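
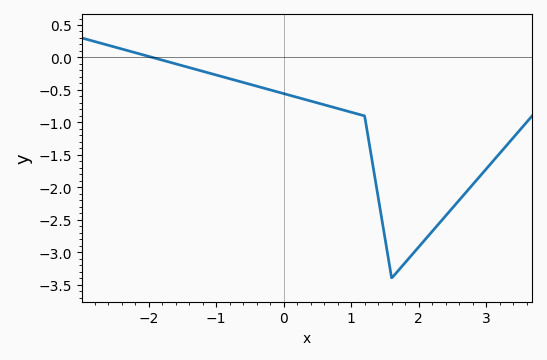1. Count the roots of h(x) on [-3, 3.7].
1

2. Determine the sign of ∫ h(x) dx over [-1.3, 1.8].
negative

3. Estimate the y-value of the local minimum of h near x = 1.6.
-3.4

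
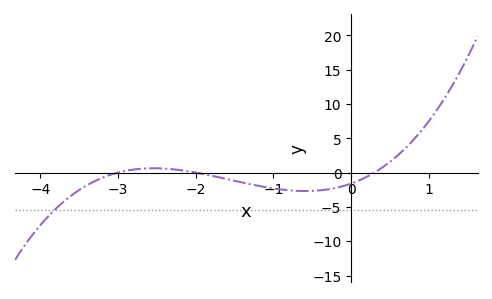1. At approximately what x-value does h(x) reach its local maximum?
-2.54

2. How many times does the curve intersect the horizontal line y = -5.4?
1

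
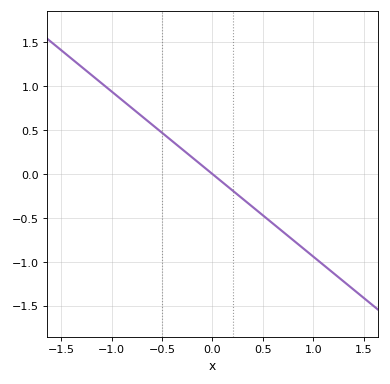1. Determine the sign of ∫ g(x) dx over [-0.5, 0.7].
negative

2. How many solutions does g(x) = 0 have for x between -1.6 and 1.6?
1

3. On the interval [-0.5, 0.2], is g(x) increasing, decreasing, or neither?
decreasing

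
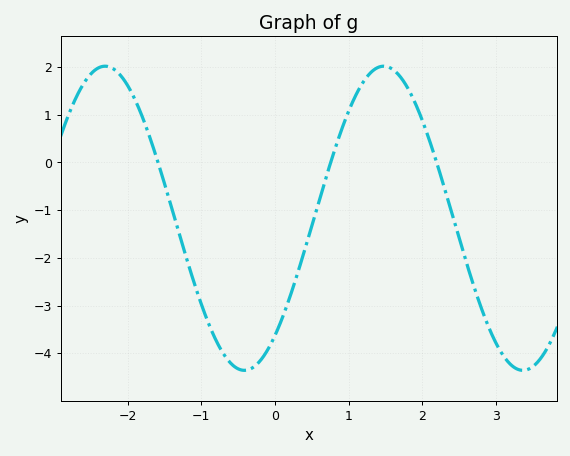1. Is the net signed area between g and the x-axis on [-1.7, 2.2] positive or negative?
negative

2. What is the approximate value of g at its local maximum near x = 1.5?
2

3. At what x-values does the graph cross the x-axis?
-1.6, 0.8, 2.2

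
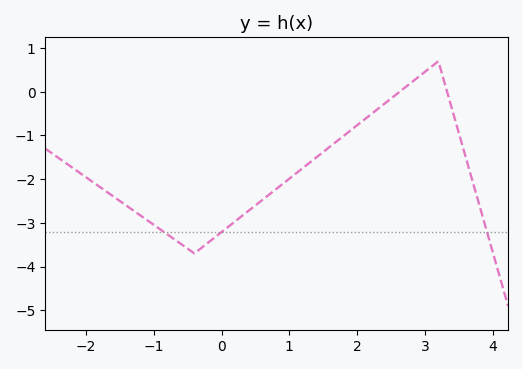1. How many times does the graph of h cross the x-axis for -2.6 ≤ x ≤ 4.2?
2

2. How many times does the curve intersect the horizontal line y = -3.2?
3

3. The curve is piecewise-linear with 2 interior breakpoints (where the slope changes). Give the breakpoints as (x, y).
(-0.4, -3.7); (3.2, 0.7)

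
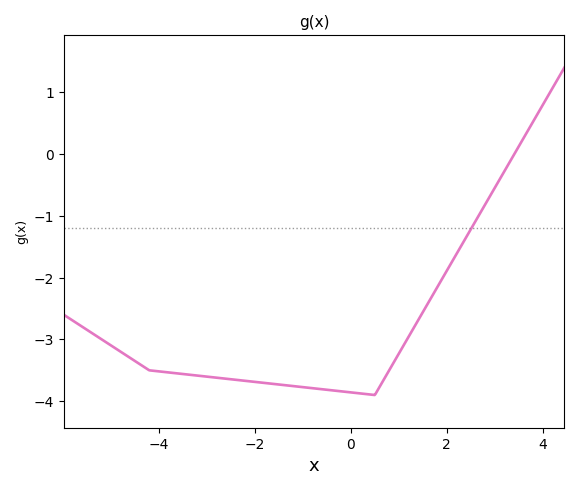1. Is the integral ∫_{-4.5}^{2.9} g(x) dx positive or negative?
negative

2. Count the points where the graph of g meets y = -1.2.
1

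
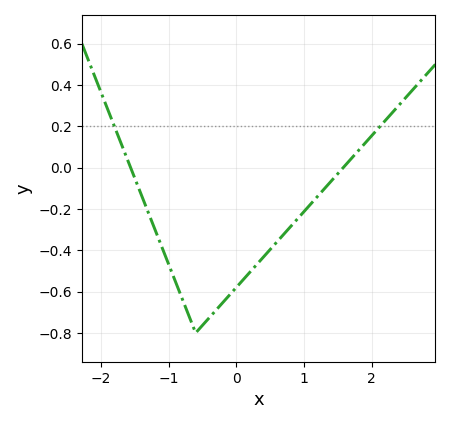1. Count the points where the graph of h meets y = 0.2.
2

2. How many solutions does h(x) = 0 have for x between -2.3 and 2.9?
2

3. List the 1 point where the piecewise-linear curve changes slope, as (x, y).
(-0.6, -0.8)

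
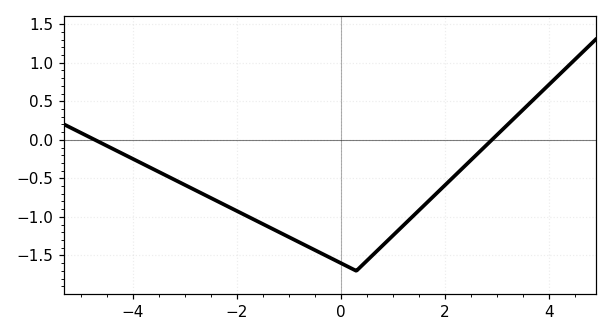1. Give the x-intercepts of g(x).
-4.73, 2.91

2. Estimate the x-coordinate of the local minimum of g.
0.301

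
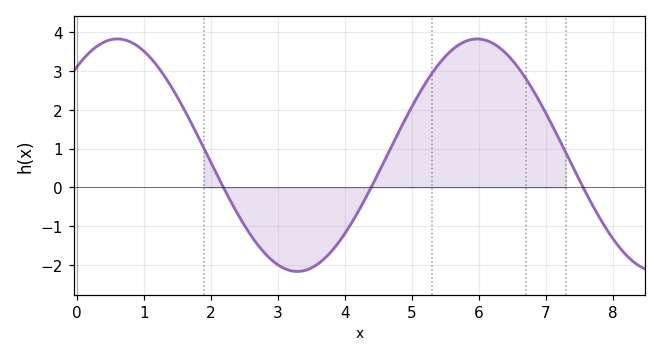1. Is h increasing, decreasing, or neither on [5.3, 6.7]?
neither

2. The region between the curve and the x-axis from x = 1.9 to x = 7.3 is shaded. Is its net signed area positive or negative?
positive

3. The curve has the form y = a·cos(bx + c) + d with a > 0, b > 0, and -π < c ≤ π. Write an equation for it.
y = 3cos(1.17x - 0.71) + 0.83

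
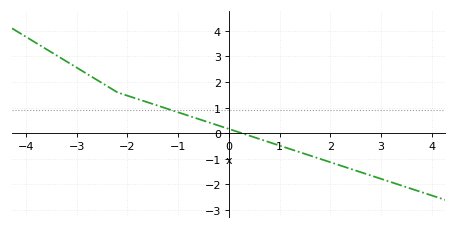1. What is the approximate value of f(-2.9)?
2.44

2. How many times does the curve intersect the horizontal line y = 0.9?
1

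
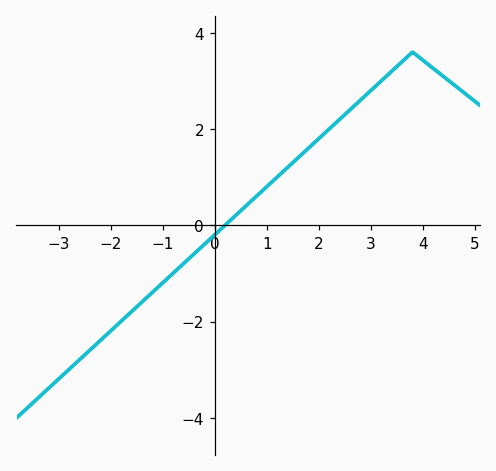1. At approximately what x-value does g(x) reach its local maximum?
3.8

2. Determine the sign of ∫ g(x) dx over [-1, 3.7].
positive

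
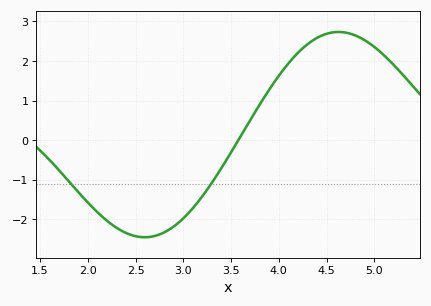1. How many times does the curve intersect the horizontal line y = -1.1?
2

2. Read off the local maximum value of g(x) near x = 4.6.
2.73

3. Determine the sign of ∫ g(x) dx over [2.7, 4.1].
negative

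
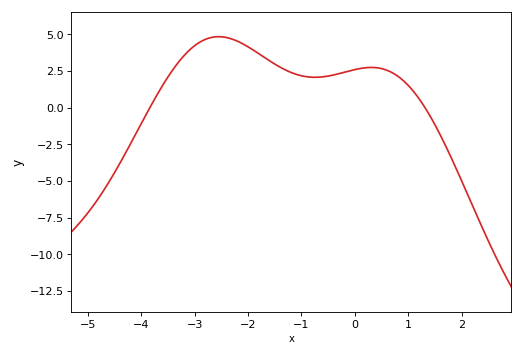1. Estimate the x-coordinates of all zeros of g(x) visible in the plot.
-3.84, 1.31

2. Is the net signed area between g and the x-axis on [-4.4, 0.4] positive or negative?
positive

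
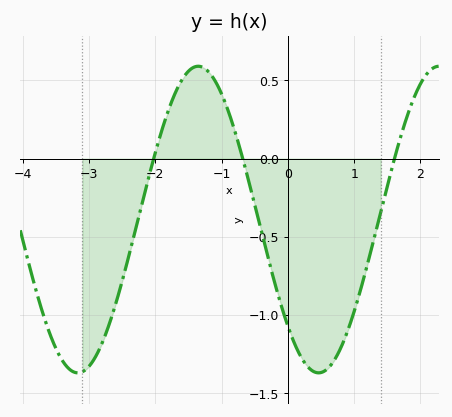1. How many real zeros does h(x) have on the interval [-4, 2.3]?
3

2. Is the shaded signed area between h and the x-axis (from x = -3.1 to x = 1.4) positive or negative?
negative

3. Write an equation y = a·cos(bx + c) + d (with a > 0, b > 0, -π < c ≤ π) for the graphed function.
y = 0.98cos(1.73x + 2.34) - 0.39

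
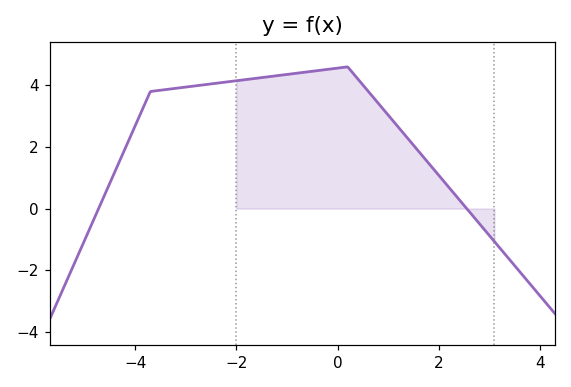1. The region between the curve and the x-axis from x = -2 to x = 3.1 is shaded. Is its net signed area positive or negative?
positive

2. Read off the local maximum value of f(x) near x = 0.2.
4.6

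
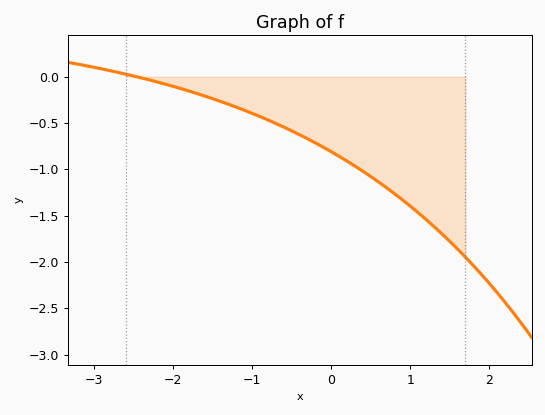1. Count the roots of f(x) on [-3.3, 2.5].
1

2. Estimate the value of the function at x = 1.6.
-1.86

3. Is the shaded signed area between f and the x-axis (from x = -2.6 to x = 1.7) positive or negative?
negative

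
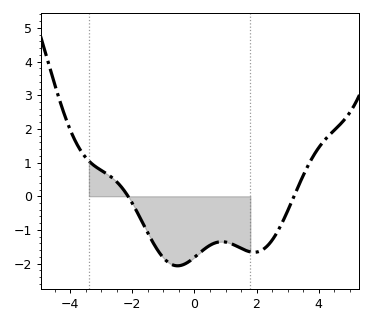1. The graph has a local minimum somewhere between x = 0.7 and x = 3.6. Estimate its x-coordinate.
1.92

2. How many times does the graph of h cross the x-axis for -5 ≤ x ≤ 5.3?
2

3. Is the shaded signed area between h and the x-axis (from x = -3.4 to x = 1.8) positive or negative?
negative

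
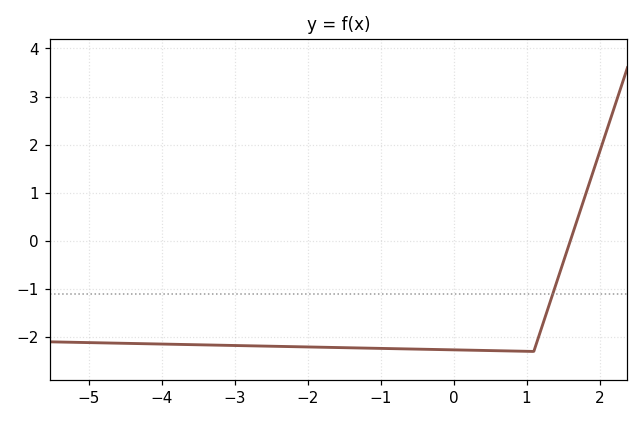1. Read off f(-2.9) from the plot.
-2.2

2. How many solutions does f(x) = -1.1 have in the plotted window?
1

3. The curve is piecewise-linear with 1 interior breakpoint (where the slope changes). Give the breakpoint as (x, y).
(1.1, -2.3)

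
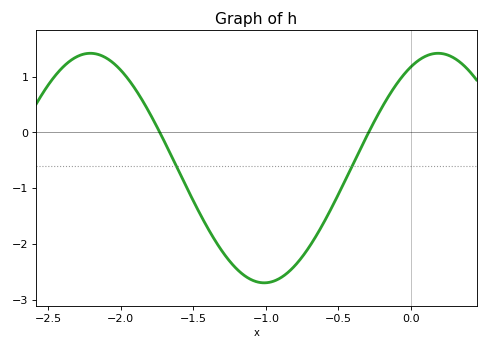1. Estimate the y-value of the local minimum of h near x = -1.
-2.7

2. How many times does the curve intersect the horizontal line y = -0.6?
2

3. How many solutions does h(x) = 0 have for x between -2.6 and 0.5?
2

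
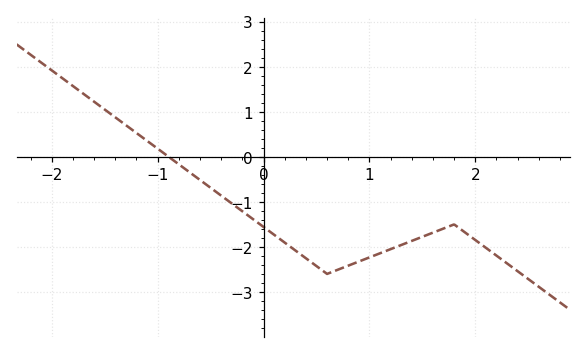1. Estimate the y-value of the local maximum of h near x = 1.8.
-1.5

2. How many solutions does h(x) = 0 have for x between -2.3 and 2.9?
1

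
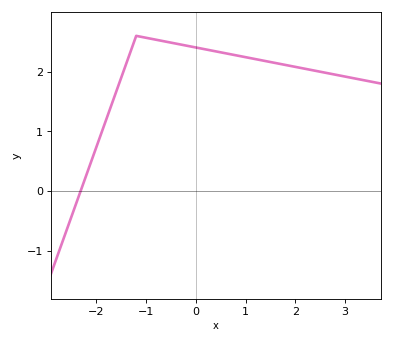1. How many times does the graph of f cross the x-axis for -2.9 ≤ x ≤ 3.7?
1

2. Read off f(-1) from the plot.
2.6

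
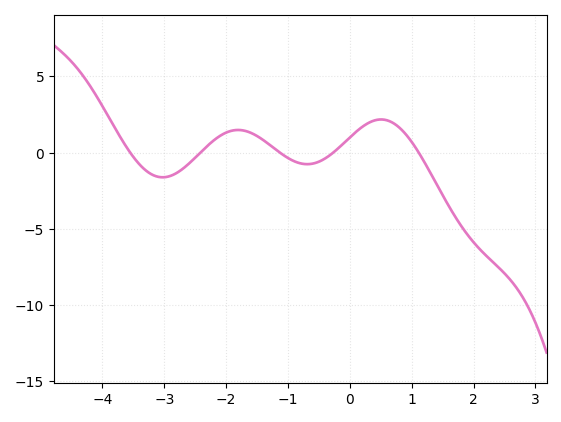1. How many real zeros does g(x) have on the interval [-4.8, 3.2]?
5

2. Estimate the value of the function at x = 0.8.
1.65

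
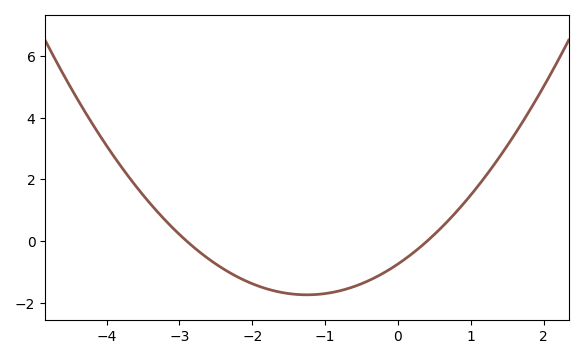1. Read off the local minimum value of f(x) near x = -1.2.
-1.74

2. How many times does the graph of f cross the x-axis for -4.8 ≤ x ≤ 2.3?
2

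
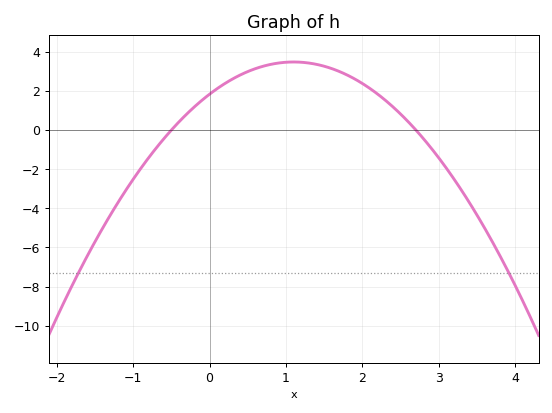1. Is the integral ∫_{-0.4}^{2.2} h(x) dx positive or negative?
positive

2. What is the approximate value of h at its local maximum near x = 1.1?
3.48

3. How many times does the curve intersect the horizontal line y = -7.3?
2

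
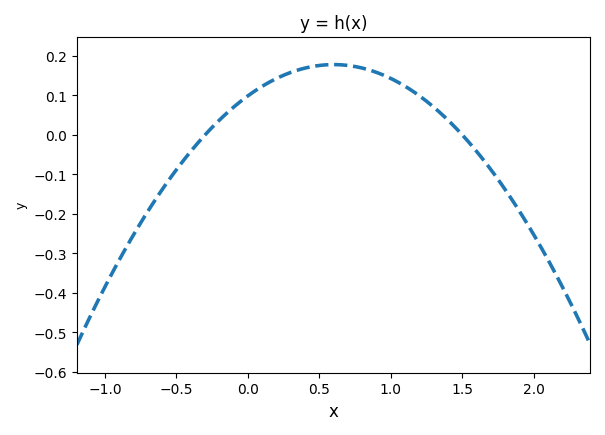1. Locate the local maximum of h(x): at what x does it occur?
0.6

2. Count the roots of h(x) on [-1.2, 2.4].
2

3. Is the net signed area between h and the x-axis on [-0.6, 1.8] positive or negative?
positive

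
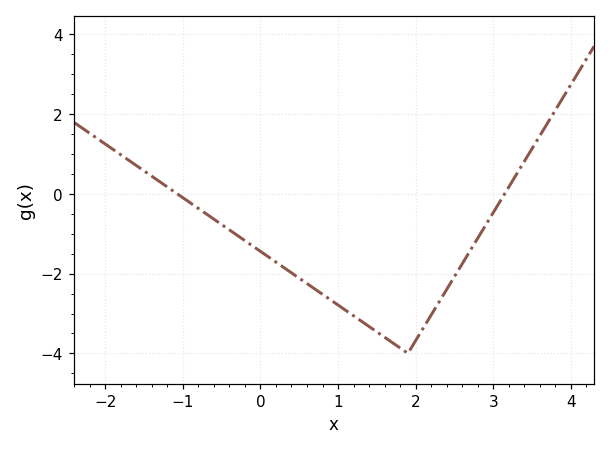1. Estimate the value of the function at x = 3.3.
0.496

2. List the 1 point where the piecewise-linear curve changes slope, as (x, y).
(1.9, -4)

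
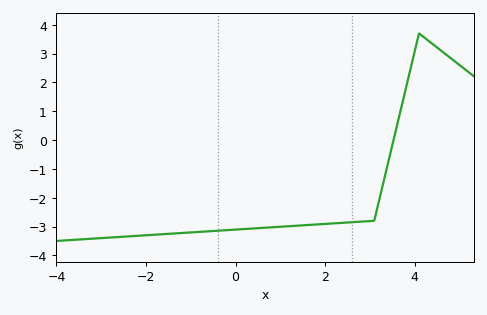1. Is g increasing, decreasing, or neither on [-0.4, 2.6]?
increasing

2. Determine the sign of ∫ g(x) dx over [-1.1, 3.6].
negative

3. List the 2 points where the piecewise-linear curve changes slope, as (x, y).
(3.1, -2.8); (4.1, 3.7)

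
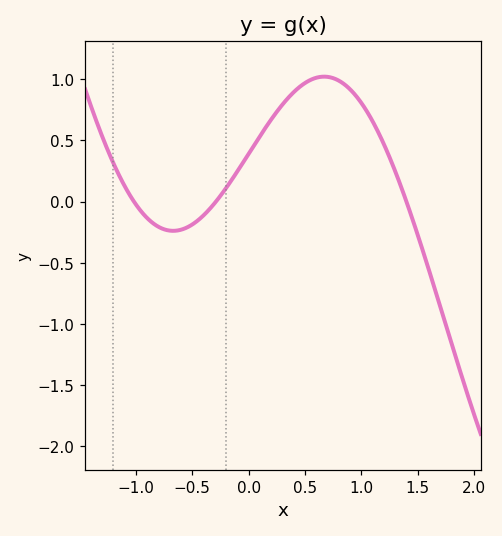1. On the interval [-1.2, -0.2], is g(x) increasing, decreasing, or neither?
neither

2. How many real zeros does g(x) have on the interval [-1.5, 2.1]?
3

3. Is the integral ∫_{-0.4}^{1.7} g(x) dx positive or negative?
positive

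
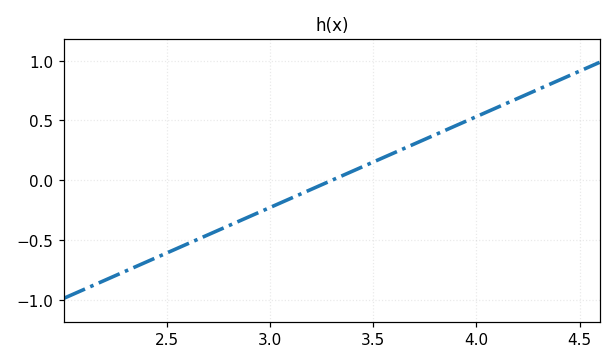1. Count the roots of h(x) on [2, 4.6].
1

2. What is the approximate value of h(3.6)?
0.228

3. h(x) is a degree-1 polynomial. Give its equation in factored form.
y = 0.76(x - 3.3)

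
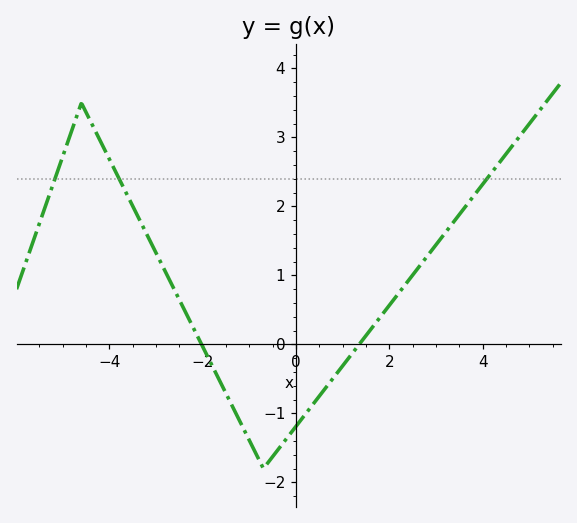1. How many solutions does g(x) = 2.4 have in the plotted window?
3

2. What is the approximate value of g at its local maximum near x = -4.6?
3.5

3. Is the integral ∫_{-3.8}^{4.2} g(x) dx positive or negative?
positive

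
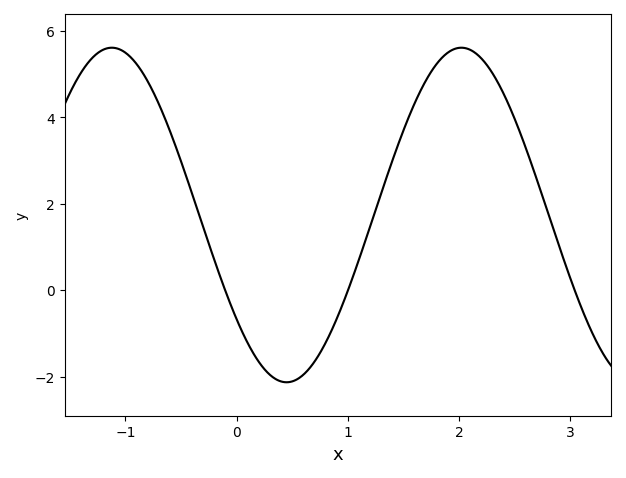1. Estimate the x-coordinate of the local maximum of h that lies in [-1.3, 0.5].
-1.1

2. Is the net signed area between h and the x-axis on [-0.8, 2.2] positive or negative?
positive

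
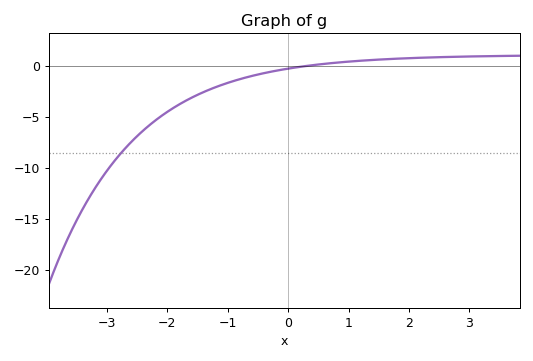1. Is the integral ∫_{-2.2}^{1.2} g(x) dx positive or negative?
negative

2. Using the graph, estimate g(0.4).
0.104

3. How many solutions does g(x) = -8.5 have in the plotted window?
1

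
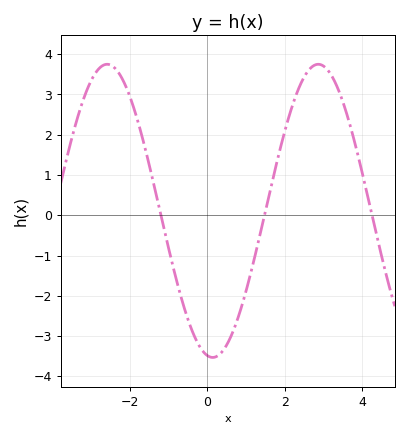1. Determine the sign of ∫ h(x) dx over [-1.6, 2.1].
negative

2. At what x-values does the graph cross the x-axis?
-1.2, 1.48, 4.26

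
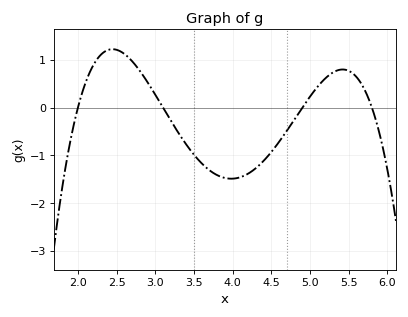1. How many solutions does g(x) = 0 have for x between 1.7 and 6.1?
4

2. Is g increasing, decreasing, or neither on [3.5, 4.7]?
neither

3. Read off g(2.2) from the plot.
0.9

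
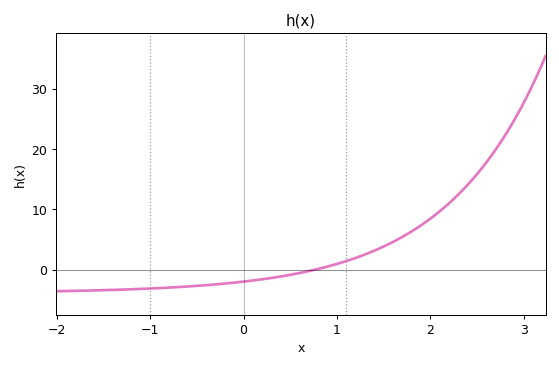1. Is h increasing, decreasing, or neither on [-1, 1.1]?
increasing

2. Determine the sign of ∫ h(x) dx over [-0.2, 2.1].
positive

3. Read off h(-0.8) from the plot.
-2.96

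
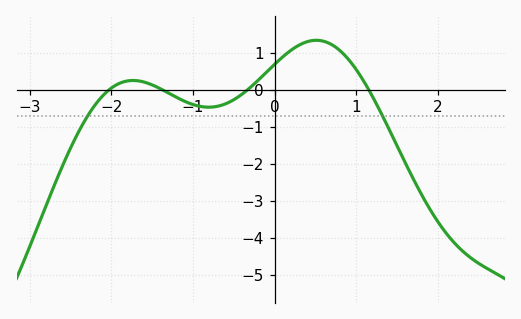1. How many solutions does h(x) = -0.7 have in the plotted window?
2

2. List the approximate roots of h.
-2, -1.4, -0.3, 1.2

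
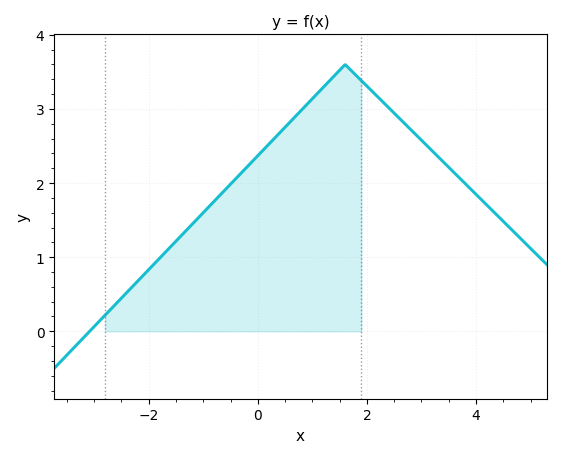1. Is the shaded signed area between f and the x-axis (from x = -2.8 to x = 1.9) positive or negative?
positive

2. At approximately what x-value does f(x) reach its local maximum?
1.6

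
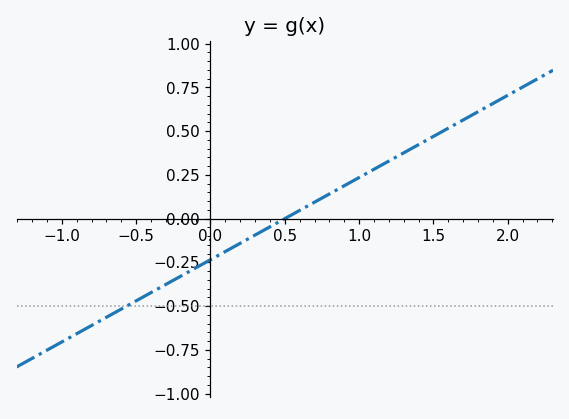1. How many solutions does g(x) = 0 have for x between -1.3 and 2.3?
1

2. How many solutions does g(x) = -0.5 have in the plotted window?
1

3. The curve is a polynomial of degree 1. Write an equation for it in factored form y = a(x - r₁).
y = 0.47(x - 0.5)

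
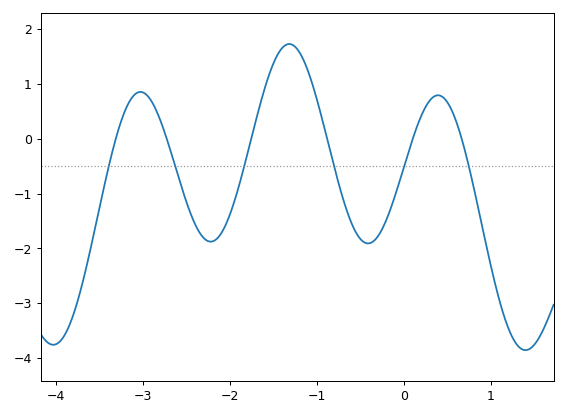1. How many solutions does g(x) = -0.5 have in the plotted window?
6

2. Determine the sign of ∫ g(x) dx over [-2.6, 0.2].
negative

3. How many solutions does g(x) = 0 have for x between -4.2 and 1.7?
6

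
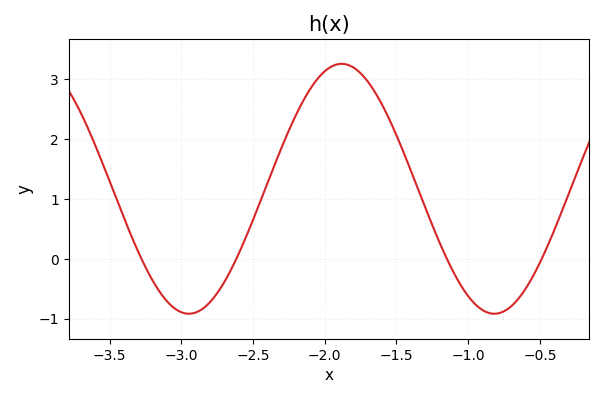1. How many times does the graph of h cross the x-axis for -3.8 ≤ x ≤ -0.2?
4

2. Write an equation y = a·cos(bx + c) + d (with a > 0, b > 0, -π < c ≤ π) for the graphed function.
y = 2.09cos(3x - 0.73) + 1.17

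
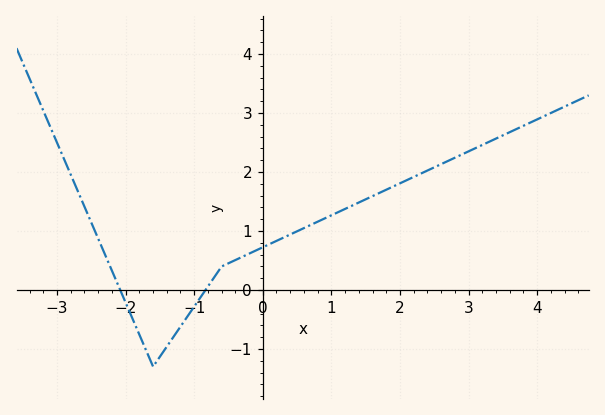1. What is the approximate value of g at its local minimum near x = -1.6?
-1.3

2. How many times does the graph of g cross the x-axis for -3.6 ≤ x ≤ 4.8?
2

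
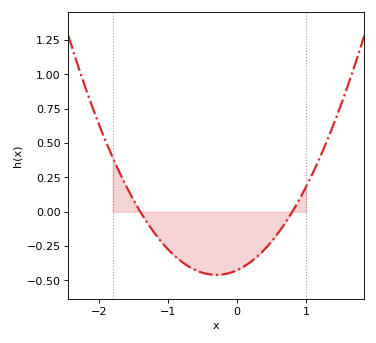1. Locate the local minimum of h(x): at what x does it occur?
-0.3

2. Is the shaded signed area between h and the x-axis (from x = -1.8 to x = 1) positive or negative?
negative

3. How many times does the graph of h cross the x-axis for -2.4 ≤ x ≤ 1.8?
2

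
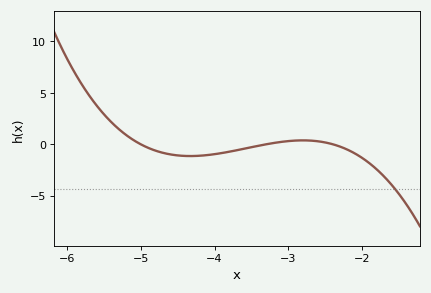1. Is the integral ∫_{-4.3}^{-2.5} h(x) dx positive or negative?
negative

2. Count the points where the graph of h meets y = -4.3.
1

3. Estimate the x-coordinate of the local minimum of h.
-4.3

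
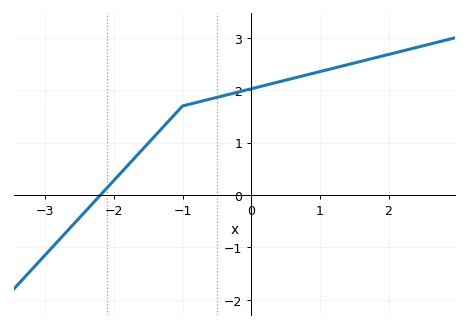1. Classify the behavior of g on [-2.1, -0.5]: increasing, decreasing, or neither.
increasing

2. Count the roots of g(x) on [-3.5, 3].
1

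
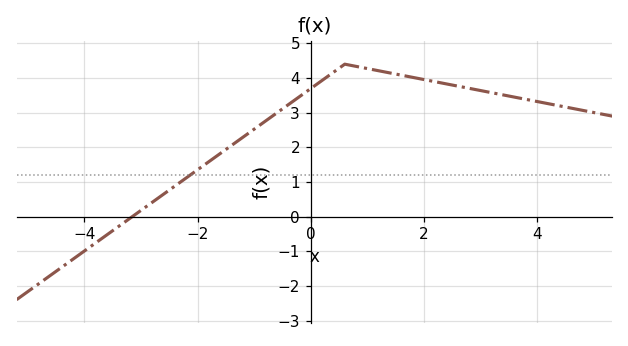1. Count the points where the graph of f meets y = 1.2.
1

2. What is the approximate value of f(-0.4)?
3.23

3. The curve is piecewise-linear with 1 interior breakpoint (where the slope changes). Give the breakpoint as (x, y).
(0.6, 4.4)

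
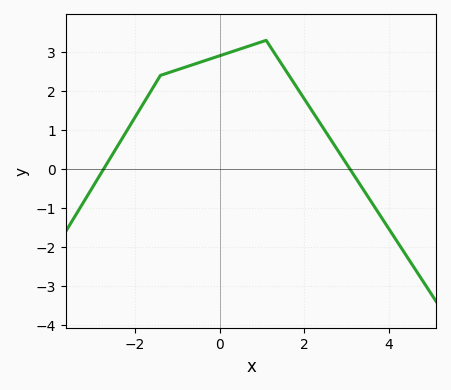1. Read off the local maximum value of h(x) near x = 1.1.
3.3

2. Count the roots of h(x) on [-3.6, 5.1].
2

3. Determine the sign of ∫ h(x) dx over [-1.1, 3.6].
positive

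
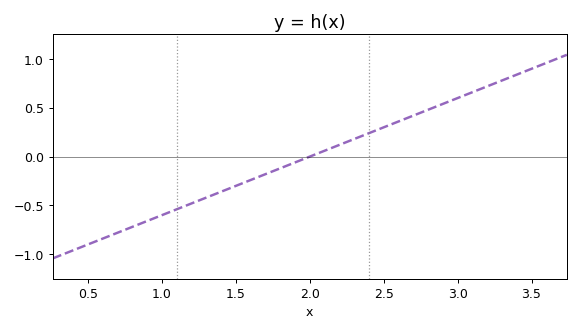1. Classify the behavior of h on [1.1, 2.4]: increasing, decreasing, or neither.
increasing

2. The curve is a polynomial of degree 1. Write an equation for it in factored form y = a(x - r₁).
y = 0.6(x - 2)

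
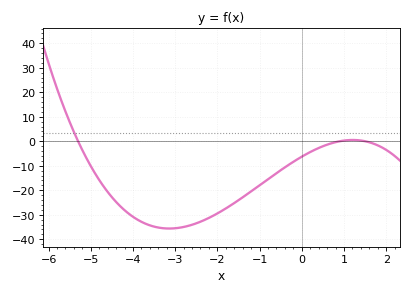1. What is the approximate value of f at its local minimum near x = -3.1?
-35.6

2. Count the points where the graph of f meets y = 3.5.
1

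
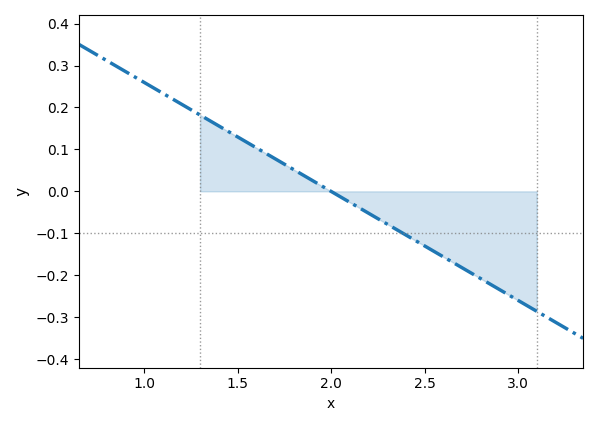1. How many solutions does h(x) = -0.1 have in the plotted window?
1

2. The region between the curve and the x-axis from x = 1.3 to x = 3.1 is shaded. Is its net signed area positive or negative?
negative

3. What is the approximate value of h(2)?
0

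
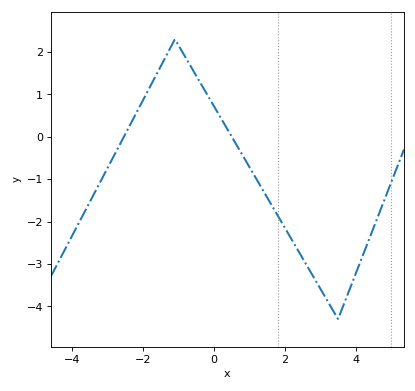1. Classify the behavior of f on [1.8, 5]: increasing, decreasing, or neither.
neither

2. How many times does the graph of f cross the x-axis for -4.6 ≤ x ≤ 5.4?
2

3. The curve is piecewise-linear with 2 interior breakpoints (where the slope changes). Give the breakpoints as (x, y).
(-1.1, 2.3); (3.5, -4.3)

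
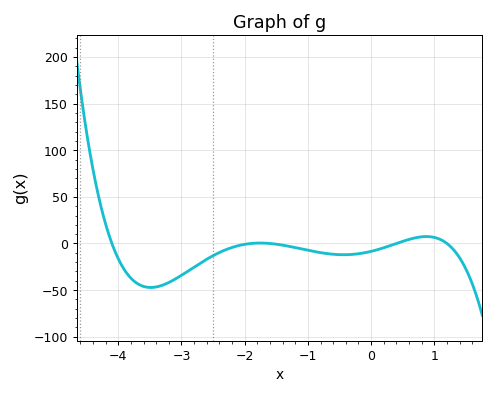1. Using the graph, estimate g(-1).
-5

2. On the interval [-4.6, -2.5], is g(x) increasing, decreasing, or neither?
neither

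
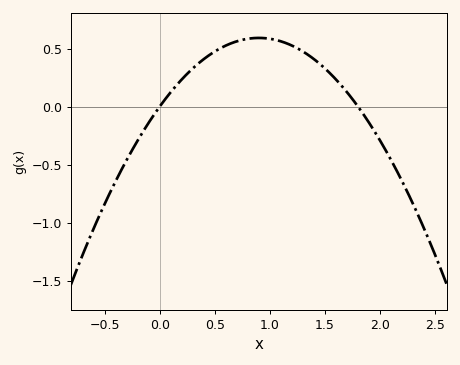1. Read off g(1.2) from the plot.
0.526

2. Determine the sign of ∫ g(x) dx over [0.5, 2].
positive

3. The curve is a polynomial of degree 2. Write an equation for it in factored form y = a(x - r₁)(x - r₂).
y = -0.73(x - 0)(x - 1.8)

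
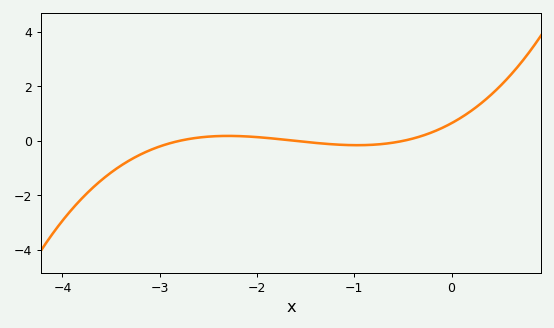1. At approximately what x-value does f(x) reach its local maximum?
-2.3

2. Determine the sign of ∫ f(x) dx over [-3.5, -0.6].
negative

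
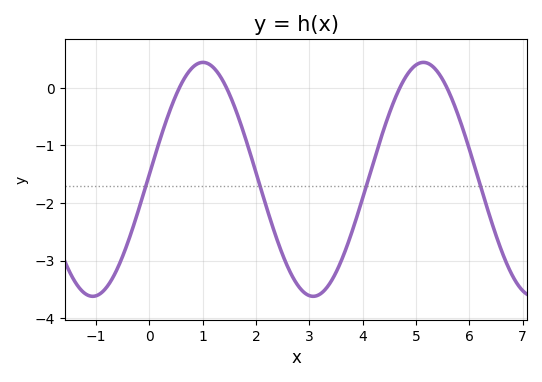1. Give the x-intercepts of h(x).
0.565, 1.45, 4.7, 5.58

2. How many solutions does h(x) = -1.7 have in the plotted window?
4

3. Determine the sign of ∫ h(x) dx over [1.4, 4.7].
negative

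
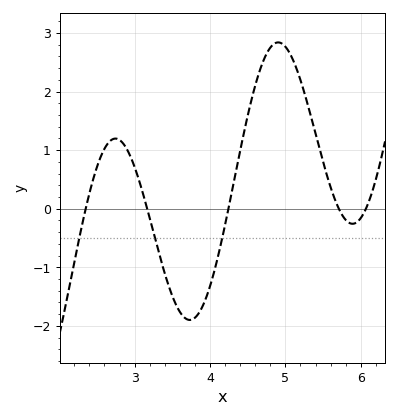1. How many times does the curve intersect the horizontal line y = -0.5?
3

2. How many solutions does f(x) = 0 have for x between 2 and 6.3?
5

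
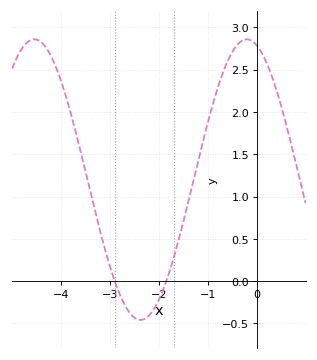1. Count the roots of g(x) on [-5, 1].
2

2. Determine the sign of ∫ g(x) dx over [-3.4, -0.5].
positive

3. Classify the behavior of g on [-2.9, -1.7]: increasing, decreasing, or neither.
neither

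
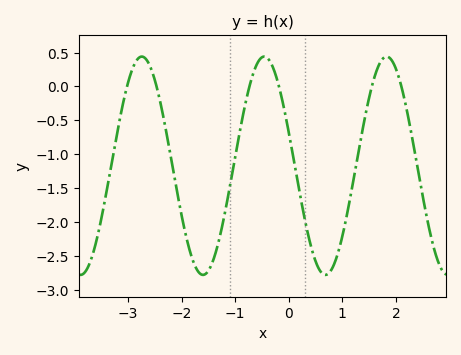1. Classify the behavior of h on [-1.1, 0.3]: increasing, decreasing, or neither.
neither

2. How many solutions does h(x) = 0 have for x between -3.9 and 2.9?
6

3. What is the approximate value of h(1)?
-2.2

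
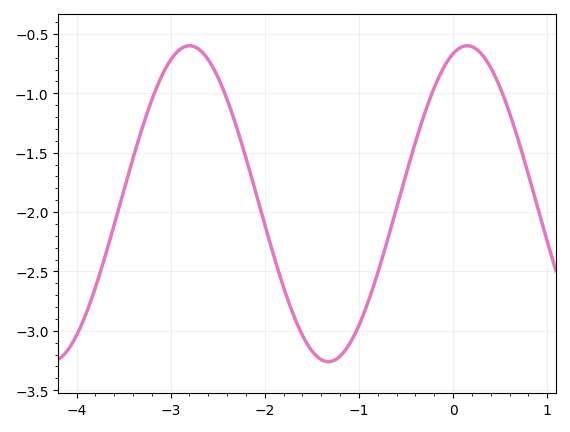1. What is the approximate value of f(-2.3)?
-1.28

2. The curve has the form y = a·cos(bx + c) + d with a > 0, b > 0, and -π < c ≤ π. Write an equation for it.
y = 1.33cos(2.13x - 0.32) - 1.93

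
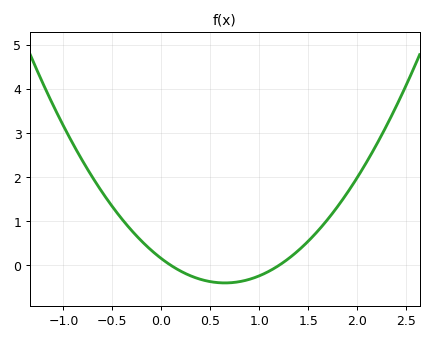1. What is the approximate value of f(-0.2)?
0.55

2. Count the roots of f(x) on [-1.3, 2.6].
2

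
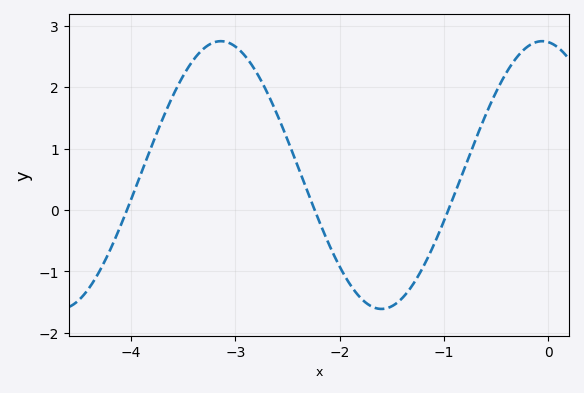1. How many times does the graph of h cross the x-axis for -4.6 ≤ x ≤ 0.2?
3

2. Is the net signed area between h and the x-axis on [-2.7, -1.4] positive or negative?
negative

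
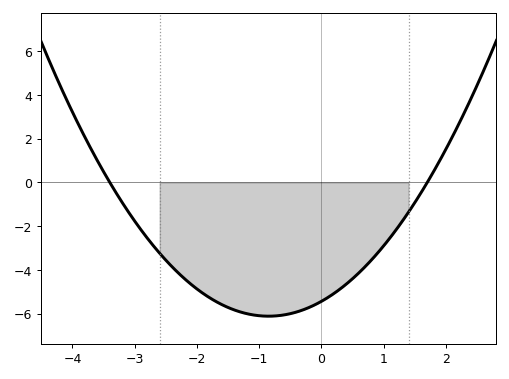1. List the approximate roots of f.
-3.4, 1.7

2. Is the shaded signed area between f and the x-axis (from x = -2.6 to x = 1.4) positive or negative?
negative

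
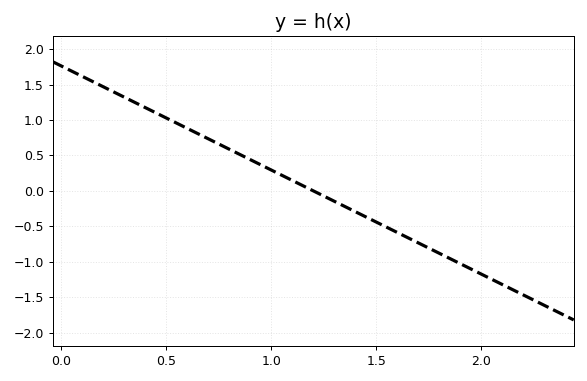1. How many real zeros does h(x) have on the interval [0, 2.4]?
1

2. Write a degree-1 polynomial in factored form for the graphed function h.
y = -1.47(x - 1.2)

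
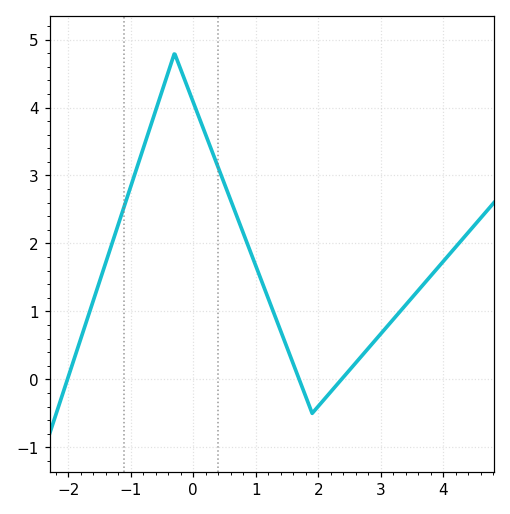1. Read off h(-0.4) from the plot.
4.5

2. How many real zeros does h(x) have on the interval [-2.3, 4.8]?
3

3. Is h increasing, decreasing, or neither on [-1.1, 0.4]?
neither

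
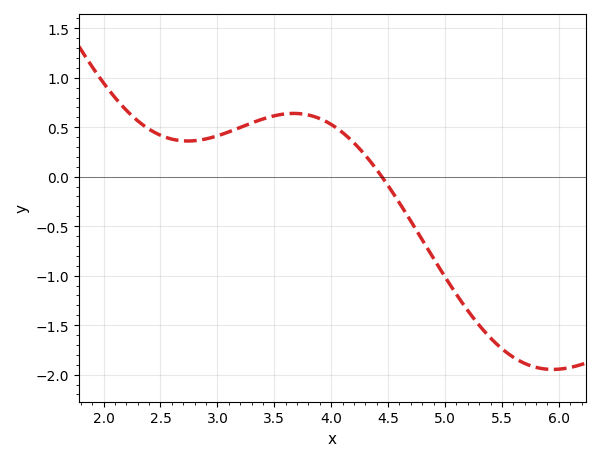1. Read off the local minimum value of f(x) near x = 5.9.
-1.95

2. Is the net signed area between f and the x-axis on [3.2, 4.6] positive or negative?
positive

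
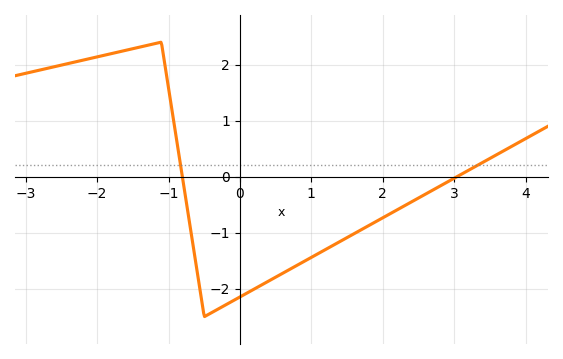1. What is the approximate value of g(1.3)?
-1.2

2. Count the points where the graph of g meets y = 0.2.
2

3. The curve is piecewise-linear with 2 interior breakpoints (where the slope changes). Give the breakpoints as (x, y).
(-1.1, 2.4); (-0.5, -2.5)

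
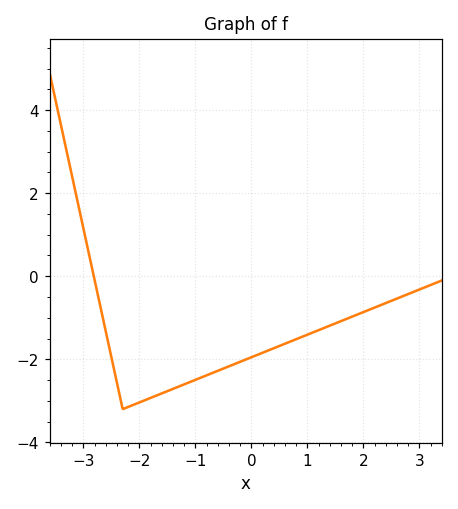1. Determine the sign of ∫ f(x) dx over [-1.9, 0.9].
negative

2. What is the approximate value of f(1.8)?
-1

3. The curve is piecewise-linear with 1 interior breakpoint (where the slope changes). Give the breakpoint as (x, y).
(-2.3, -3.2)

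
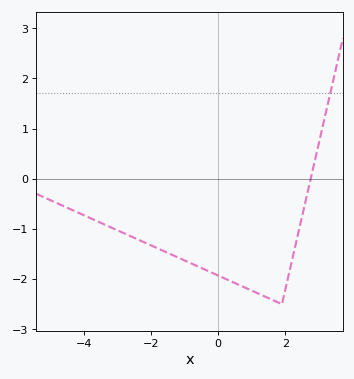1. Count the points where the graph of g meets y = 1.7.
1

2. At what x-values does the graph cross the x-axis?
2.8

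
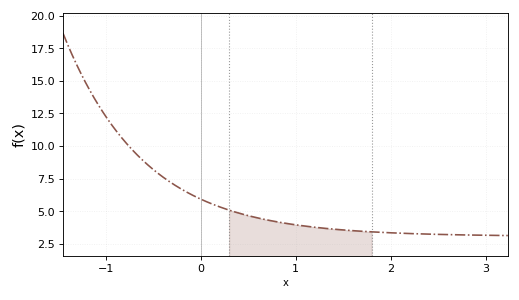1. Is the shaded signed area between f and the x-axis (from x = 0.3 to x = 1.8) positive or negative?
positive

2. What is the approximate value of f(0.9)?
4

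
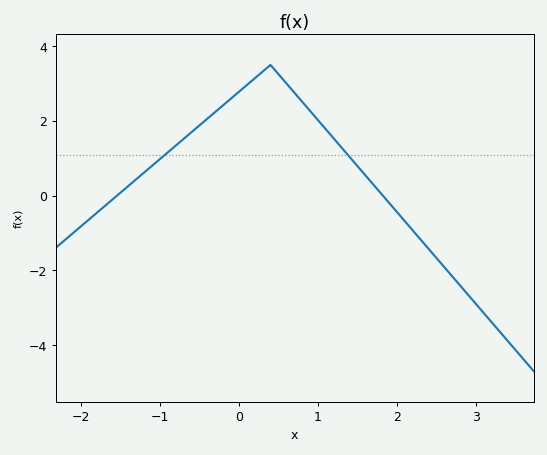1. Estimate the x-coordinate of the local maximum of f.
0.4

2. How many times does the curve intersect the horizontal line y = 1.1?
2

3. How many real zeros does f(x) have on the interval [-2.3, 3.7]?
2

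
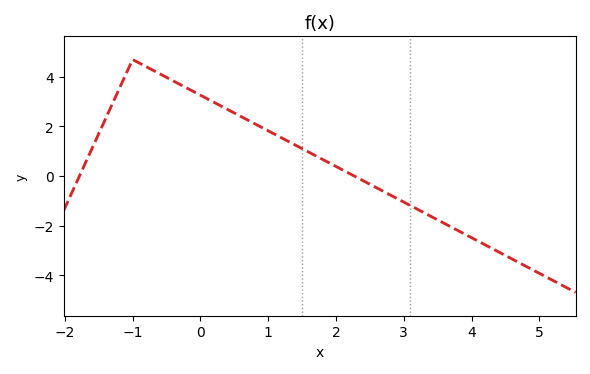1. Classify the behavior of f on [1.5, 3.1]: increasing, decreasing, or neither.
decreasing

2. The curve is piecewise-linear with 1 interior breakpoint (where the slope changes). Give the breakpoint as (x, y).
(-1, 4.7)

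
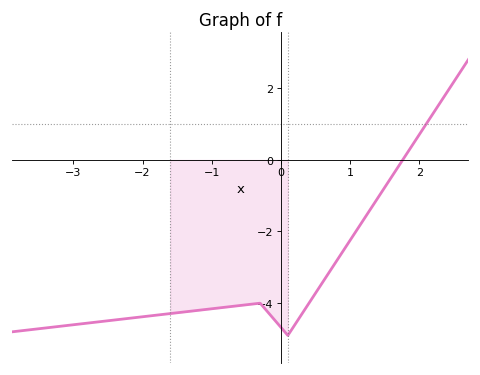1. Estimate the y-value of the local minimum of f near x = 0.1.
-4.9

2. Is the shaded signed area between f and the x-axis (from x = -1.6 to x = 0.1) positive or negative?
negative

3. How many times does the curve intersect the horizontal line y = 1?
1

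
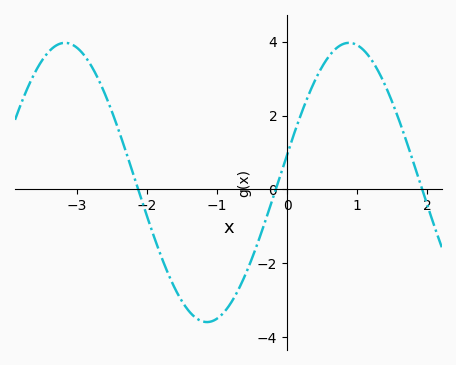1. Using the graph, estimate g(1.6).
1.8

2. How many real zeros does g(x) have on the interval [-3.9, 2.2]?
3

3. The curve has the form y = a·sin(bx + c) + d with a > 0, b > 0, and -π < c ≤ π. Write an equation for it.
y = 3.78sin(1.6x + 0.2) + 0.19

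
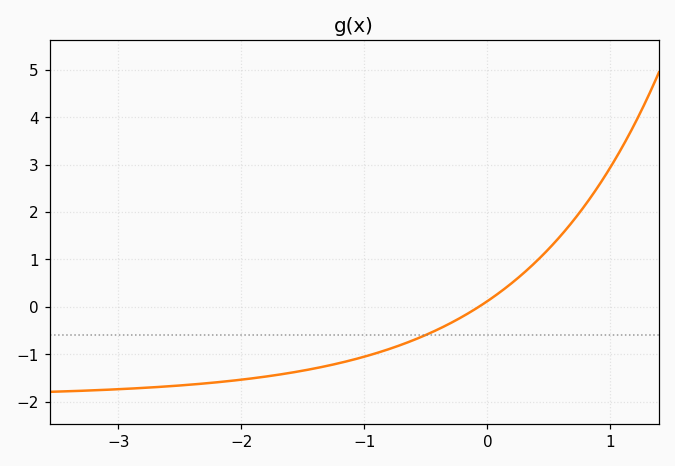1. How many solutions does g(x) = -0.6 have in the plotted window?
1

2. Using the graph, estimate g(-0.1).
-0.049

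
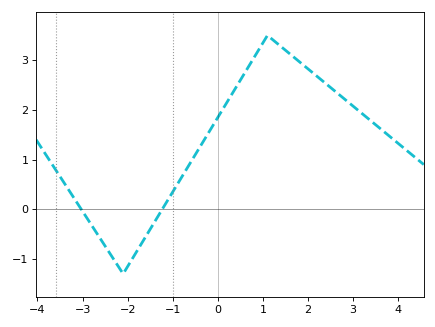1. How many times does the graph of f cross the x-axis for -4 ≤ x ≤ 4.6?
2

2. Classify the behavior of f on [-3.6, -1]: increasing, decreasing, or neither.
neither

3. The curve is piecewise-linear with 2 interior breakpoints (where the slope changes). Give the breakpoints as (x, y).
(-2.1, -1.3); (1.1, 3.5)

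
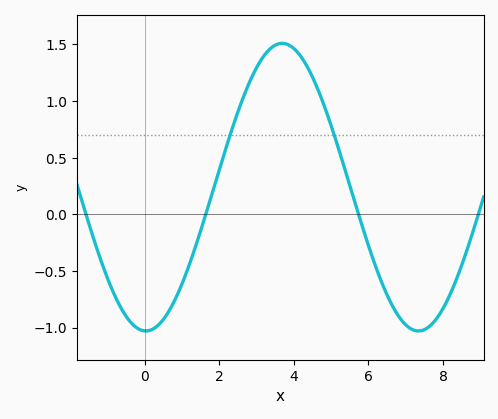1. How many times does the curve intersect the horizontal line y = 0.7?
2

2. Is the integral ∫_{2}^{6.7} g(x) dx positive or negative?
positive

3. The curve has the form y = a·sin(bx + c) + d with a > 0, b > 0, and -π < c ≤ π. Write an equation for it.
y = 1.27sin(0.86x - 1.6) + 0.24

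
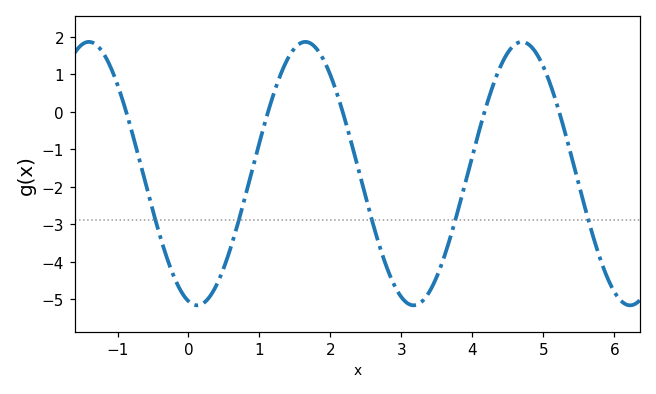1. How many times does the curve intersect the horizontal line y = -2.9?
5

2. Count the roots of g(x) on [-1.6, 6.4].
5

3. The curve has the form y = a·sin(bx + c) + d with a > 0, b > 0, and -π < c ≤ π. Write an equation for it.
y = 3.52sin(2.1x - 1.8) - 1.65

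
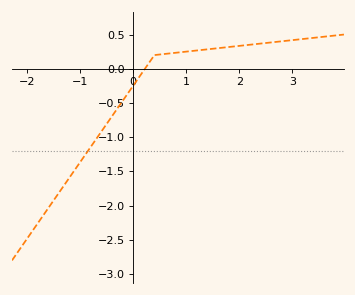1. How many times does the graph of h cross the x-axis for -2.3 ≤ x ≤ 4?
1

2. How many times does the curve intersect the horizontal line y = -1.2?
1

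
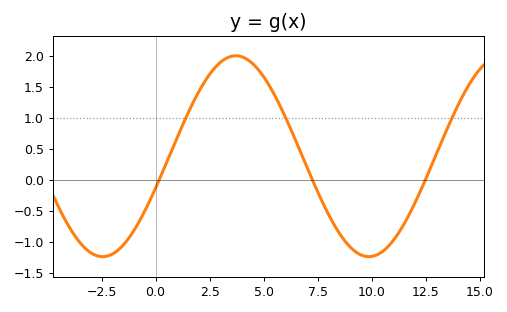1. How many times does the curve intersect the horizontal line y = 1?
3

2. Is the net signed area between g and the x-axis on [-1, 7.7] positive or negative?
positive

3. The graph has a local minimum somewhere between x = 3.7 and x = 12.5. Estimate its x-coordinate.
10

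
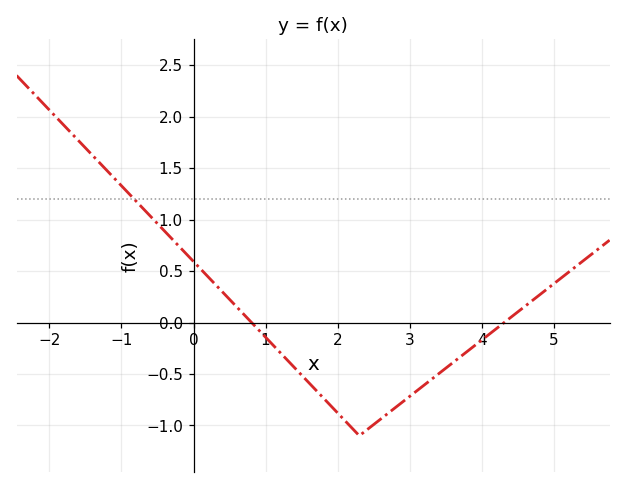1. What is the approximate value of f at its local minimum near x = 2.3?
-1.1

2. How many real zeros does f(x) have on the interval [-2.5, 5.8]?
2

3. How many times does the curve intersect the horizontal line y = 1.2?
1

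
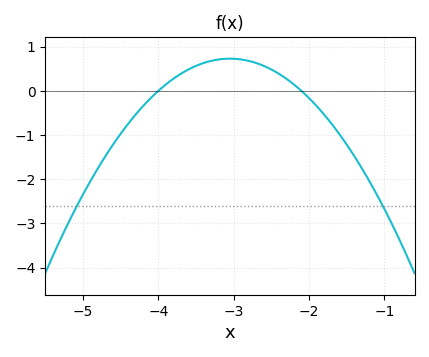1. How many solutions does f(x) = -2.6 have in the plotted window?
2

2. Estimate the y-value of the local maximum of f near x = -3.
0.731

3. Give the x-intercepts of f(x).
-4, -2.1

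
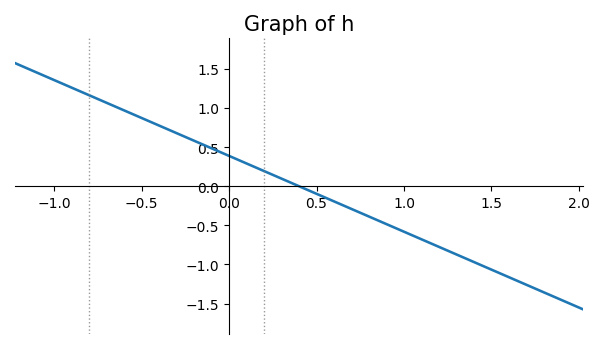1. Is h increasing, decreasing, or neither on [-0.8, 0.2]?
decreasing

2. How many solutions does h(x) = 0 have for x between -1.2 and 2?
1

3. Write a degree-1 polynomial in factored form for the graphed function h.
y = -0.97(x - 0.4)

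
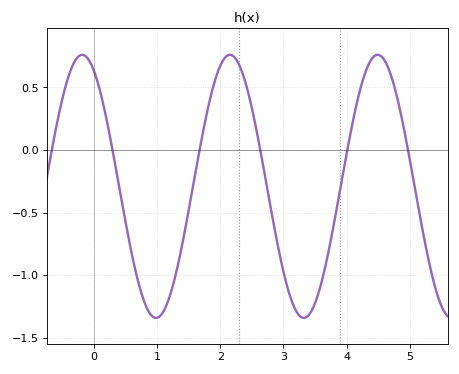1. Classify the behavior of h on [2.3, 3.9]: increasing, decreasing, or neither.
neither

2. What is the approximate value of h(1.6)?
-0.2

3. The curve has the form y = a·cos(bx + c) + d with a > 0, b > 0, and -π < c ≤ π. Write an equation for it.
y = 1.05cos(2.7x + 0.49) - 0.29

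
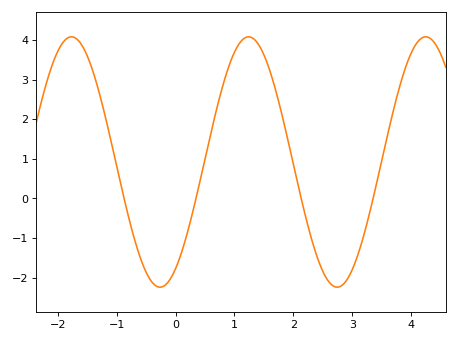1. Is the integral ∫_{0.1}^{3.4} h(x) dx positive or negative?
positive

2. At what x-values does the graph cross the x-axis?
-0.9, 0.3, 2.1, 3.4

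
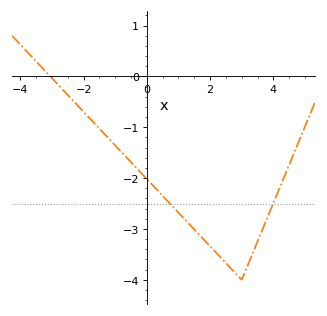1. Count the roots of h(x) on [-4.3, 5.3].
1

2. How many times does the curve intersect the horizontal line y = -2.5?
2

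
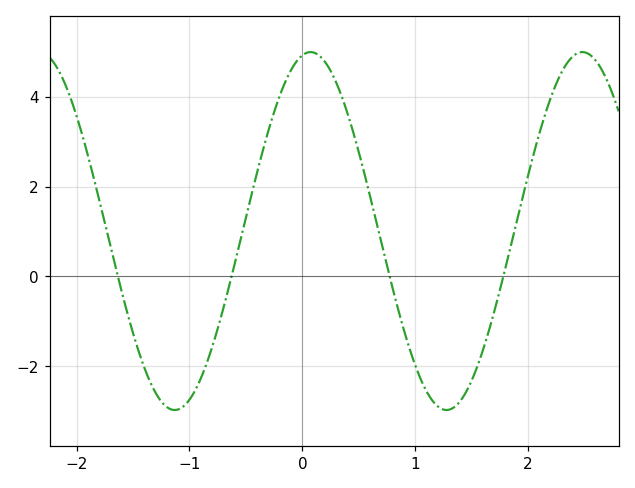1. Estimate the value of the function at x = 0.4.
3.6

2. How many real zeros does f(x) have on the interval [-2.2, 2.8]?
4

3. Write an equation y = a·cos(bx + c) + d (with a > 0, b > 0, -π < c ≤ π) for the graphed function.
y = 3.98cos(2.6x - 0.19) + 1.01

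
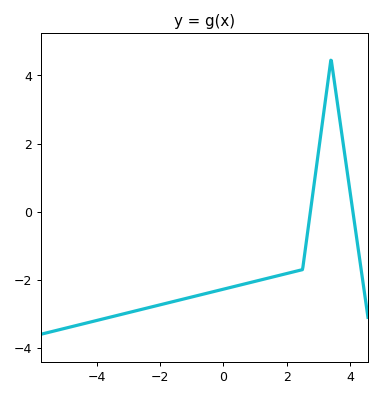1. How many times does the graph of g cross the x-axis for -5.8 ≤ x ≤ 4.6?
2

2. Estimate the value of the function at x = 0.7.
-2.2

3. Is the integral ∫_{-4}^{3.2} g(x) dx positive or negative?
negative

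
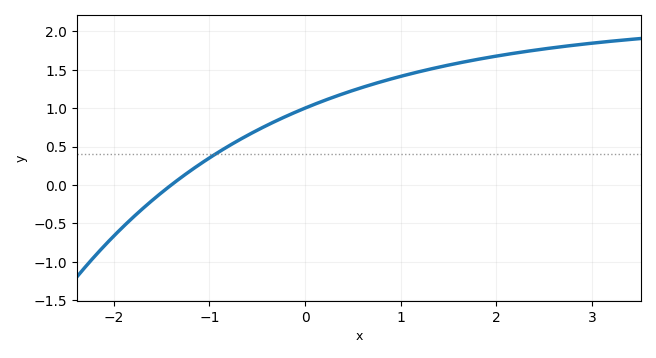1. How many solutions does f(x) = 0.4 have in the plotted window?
1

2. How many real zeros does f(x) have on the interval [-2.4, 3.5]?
1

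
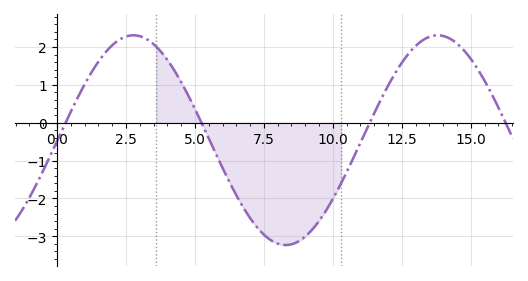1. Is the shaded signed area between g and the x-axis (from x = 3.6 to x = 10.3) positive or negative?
negative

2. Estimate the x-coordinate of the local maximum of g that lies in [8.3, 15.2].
14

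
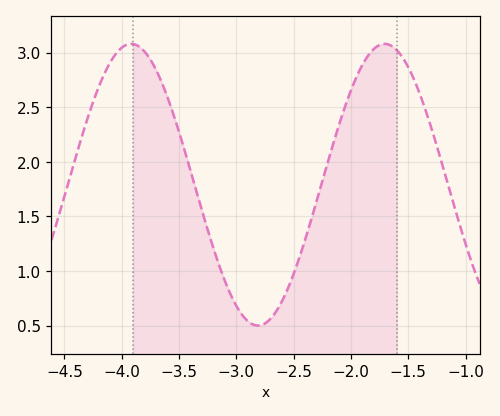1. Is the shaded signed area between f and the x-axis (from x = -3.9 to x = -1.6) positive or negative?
positive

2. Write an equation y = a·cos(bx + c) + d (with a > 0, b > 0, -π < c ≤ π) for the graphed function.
y = 1.29cos(2.84x - 1.44) + 1.79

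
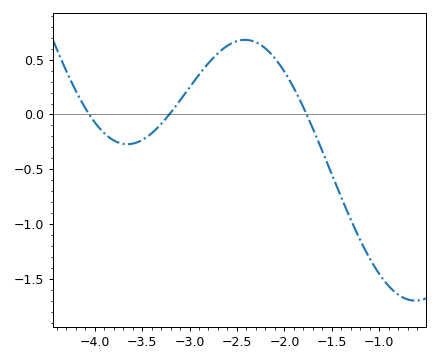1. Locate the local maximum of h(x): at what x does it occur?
-2.4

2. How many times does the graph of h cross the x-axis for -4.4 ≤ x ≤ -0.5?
3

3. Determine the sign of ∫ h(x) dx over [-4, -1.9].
positive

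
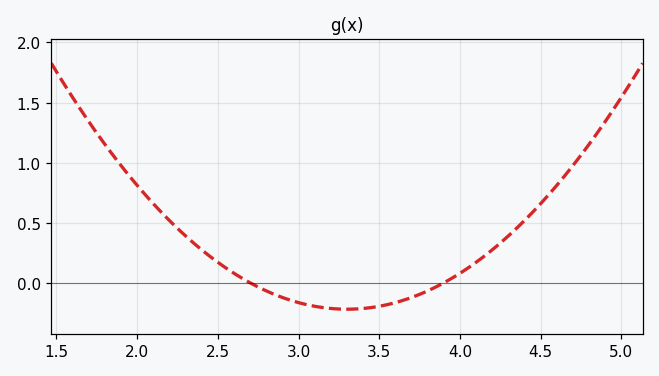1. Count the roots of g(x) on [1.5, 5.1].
2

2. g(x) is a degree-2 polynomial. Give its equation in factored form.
y = 0.61(x - 2.7)(x - 3.9)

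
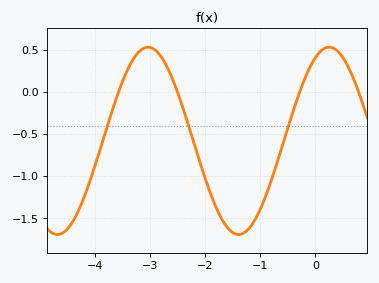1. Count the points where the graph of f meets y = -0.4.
3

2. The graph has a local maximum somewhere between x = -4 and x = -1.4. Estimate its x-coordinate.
-3.04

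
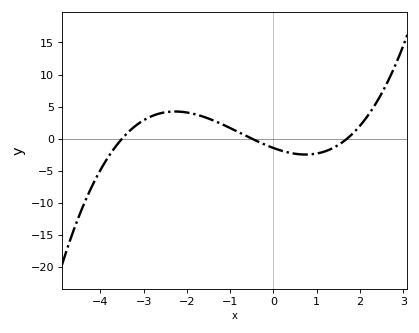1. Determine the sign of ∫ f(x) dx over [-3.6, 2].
positive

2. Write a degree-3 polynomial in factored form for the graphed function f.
y = 0.49(x + 3.5)(x + 0.5)(x - 1.7)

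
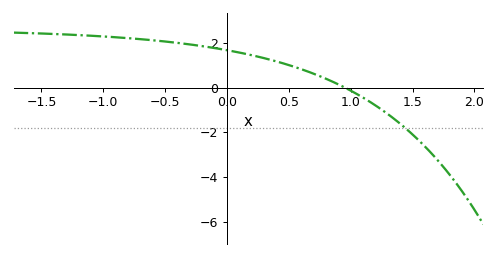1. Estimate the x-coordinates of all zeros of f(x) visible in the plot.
1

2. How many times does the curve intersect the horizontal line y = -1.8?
1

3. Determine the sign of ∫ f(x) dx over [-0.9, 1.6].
positive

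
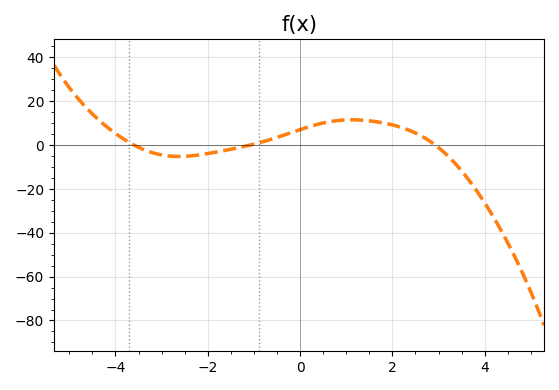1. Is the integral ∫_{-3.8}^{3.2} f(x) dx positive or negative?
positive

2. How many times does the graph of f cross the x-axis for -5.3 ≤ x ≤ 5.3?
3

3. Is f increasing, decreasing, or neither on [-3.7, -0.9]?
neither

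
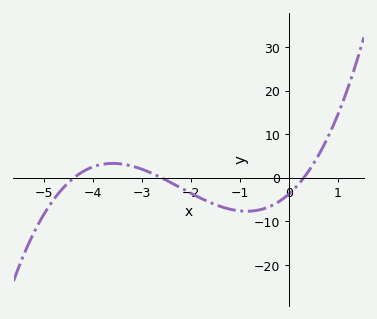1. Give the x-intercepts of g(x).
-4.4, -2.6, 0.3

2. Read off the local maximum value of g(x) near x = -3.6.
3.34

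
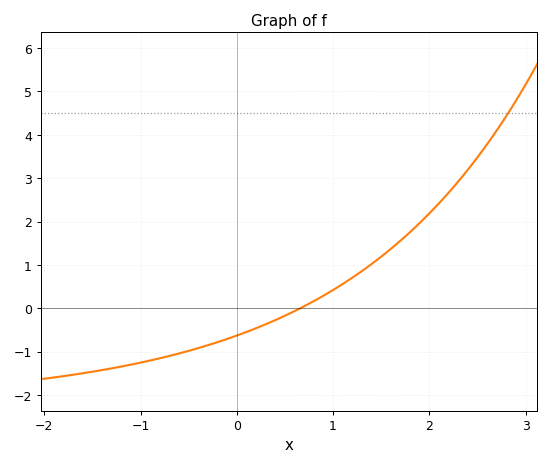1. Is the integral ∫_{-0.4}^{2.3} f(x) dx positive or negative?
positive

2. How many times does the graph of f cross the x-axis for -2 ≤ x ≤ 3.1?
1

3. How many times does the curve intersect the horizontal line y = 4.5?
1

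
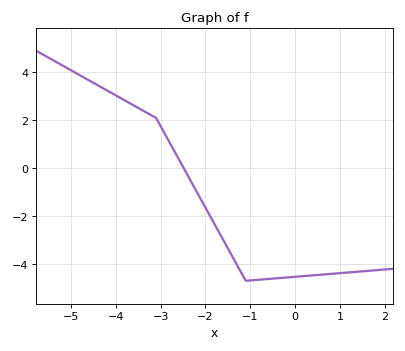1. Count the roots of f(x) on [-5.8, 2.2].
1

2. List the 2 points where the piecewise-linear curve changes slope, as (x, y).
(-3.1, 2.1); (-1.1, -4.7)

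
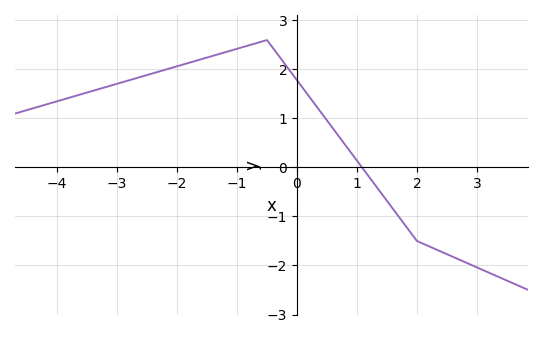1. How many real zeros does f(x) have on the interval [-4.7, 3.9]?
1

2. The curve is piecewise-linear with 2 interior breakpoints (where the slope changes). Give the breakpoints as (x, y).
(-0.5, 2.6); (2, -1.5)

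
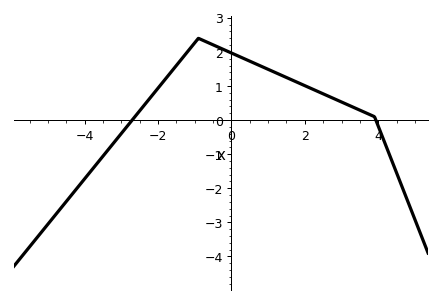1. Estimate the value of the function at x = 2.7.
0.675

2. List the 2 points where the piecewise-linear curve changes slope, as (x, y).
(-0.9, 2.4); (3.9, 0.1)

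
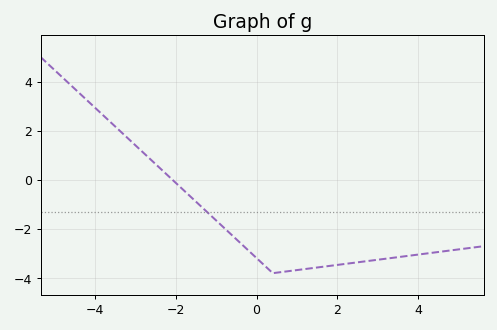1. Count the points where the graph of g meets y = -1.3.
1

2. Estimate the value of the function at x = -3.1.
1.6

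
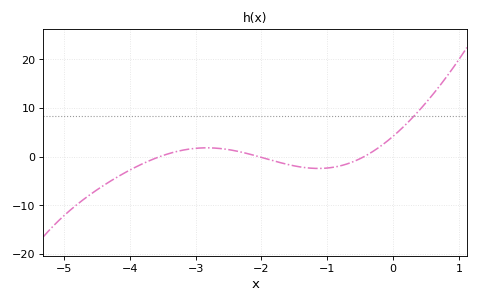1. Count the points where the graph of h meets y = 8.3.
1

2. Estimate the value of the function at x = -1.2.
-2.38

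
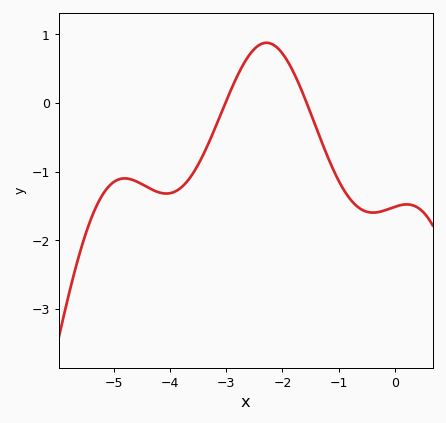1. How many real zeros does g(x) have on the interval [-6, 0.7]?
2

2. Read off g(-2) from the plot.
0.72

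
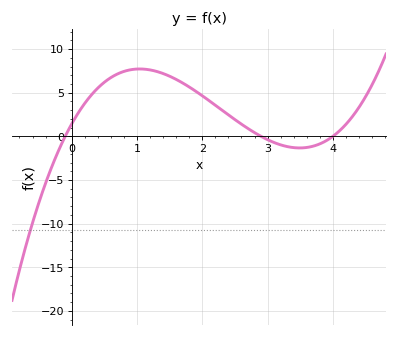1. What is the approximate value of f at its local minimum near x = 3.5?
-1.33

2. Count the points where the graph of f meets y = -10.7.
1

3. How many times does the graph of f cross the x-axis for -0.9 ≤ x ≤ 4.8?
3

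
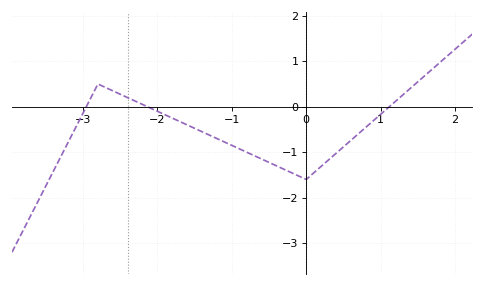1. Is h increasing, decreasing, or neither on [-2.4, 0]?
decreasing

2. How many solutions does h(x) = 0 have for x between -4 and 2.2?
3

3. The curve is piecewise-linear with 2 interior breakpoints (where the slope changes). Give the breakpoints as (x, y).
(-2.8, 0.5); (0, -1.6)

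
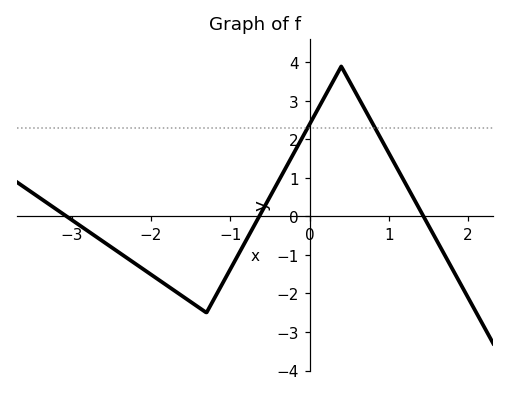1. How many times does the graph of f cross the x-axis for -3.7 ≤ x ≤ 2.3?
3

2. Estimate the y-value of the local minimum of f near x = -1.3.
-2.5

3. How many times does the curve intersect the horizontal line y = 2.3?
2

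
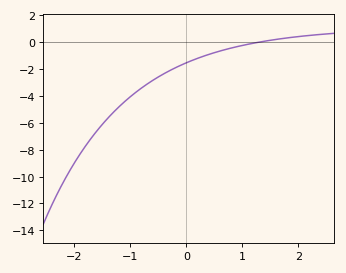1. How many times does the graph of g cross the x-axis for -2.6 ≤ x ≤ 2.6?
1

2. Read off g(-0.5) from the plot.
-2.6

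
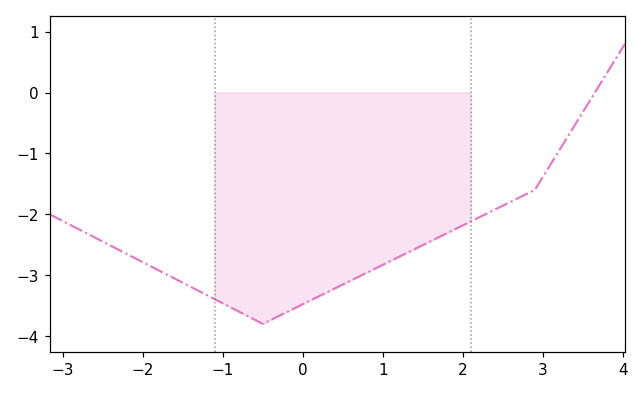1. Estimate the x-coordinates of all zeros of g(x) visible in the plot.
3.7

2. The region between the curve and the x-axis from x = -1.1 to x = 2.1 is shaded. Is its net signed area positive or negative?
negative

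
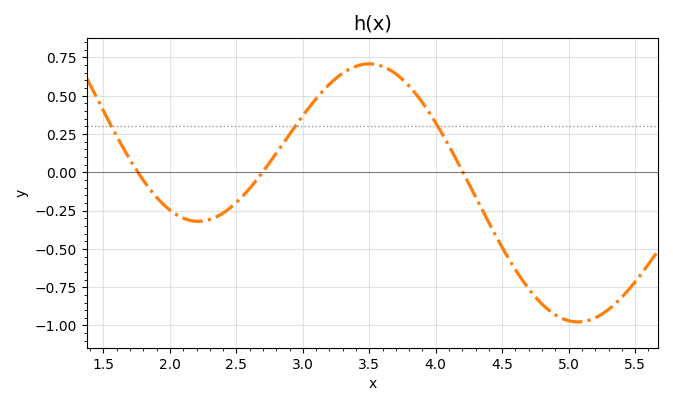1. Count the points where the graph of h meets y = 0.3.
3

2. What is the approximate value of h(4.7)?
-0.761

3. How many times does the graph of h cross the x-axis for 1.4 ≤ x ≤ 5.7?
3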